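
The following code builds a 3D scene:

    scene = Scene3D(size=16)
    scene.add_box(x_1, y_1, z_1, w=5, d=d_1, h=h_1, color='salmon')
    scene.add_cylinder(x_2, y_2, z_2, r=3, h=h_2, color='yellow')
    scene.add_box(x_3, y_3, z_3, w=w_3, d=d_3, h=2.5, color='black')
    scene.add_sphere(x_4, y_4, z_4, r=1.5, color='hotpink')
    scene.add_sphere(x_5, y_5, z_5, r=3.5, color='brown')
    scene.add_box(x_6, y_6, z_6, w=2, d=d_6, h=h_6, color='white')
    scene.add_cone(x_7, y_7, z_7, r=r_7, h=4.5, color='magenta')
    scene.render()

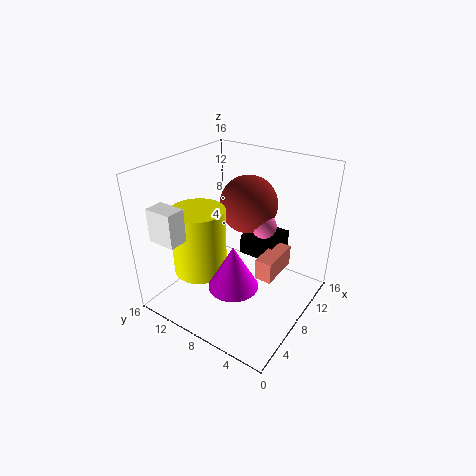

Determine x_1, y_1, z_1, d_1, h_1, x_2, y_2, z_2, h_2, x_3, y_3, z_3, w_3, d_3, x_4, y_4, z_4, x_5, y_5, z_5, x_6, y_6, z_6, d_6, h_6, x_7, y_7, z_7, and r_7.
x_1 = 8.5
y_1 = 4
z_1 = 3
d_1 = 2
h_1 = 2.5
x_2 = 5.5
y_2 = 11.5
z_2 = 4
h_2 = 7.5
x_3 = 11.5
y_3 = 5.5
z_3 = 3.5
w_3 = 4.5
d_3 = 4.5
x_4 = 12
y_4 = 7
z_4 = 8
x_5 = 12.5
y_5 = 9.5
z_5 = 10
x_6 = 0.5
y_6 = 10.5
z_6 = 9.5
d_6 = 3
h_6 = 3.5
x_7 = 3.5
y_7 = 5.5
z_7 = 5.5
r_7 = 2.5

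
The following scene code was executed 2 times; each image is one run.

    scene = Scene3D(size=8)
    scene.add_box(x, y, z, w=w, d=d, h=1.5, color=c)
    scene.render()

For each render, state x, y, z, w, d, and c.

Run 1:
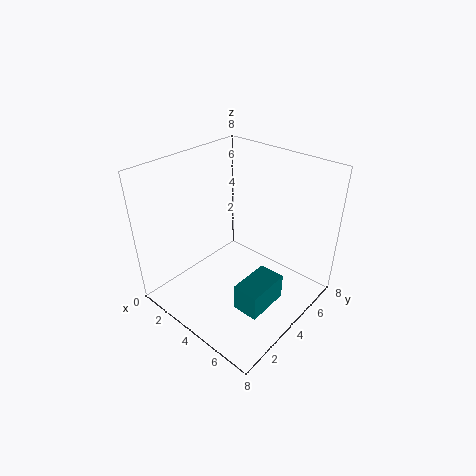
x = 5; y = 2.5; z = 0.5; w = 1.5; d = 2.5; c = 'teal'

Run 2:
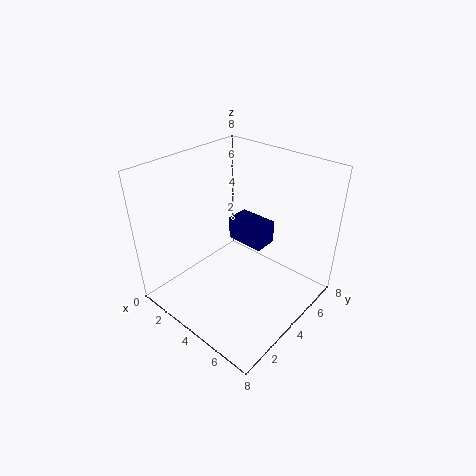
x = 1.5; y = 6; z = 2; w = 2.5; d = 1.5; c = 'navy'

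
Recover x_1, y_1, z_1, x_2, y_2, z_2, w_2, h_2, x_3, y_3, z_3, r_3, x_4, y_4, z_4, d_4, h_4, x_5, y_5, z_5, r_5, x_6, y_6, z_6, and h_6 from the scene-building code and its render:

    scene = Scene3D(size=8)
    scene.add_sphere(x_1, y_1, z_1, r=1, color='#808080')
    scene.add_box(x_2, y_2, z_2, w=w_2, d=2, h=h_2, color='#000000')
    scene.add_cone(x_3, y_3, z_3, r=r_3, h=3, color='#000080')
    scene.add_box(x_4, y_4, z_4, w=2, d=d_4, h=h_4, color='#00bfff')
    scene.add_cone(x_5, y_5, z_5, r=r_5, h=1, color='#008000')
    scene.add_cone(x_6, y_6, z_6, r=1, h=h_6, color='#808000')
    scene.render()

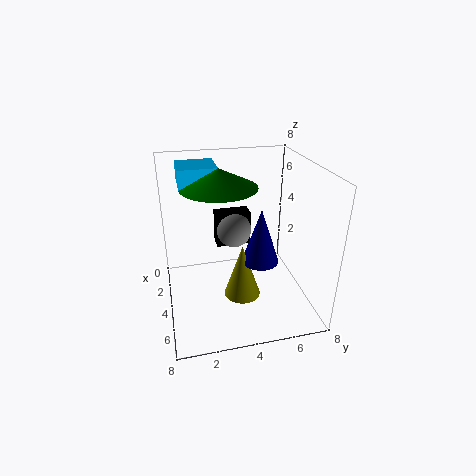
x_1 = 3; y_1 = 4; z_1 = 4; x_2 = 2; y_2 = 3; z_2 = 3; w_2 = 1; h_2 = 2; x_3 = 5; y_3 = 5; z_3 = 3; r_3 = 1; x_4 = 2; y_4 = 1; z_4 = 7; d_4 = 2; h_4 = 1; x_5 = 4; y_5 = 3; z_5 = 7; r_5 = 2; x_6 = 5; y_6 = 4; z_6 = 1; h_6 = 3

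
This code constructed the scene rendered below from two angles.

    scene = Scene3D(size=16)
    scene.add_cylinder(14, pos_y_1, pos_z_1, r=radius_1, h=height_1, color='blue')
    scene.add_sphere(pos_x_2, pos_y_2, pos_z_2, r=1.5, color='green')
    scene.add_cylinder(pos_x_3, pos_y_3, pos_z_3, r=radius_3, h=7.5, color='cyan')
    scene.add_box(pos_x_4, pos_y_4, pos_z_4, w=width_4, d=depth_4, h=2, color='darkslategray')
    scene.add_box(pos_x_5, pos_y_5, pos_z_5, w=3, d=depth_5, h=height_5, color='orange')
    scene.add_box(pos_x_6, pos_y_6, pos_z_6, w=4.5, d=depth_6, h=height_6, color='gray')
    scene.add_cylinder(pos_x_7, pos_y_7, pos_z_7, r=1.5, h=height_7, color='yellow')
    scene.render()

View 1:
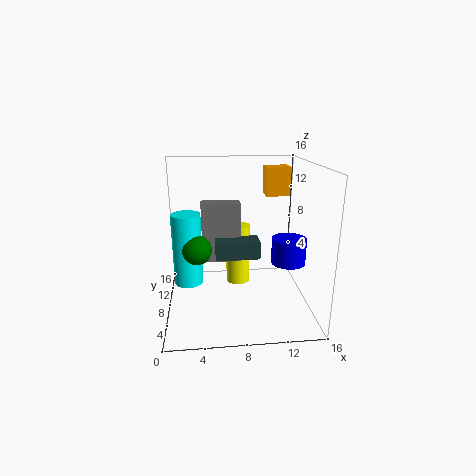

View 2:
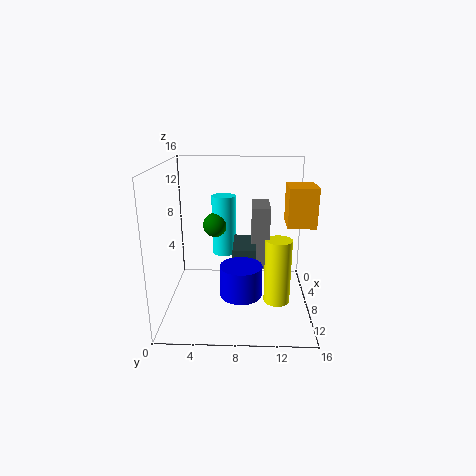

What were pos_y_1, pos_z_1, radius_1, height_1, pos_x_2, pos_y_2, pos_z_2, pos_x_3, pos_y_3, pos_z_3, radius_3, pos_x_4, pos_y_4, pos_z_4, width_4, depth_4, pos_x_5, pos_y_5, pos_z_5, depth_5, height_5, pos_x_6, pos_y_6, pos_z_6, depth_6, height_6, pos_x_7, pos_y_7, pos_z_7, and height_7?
pos_y_1 = 8.5, pos_z_1 = 4.5, radius_1 = 2, height_1 = 3, pos_x_2 = 3.5, pos_y_2 = 5, pos_z_2 = 8, pos_x_3 = 2.5, pos_y_3 = 6, pos_z_3 = 4, radius_3 = 1.5, pos_x_4 = 5.5, pos_y_4 = 7.5, pos_z_4 = 5.5, width_4 = 5, depth_4 = 2.5, pos_x_5 = 12, pos_y_5 = 12.5, pos_z_5 = 11.5, depth_5 = 2.5, height_5 = 3.5, pos_x_6 = 4, pos_y_6 = 9.5, pos_z_6 = 4.5, depth_6 = 2, height_6 = 7, pos_x_7 = 8.5, pos_y_7 = 12.5, pos_z_7 = 0.5, height_7 = 7.5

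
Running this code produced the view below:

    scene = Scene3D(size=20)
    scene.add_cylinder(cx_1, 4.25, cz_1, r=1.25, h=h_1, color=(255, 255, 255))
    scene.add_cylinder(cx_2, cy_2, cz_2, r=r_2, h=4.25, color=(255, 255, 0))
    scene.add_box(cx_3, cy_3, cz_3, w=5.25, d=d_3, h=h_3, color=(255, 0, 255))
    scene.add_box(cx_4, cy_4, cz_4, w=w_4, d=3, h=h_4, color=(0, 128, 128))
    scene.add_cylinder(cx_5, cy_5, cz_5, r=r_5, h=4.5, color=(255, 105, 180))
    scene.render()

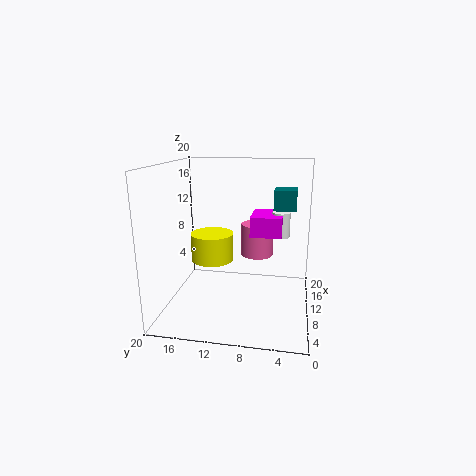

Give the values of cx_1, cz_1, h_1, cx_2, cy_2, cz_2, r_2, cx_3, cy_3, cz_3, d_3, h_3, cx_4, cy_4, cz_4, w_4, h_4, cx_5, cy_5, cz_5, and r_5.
cx_1 = 11.75, cz_1 = 10, h_1 = 3.5, cx_2 = 13.75, cy_2 = 14.75, cz_2 = 5, r_2 = 3.25, cx_3 = 9, cy_3 = 4, cz_3 = 10.5, d_3 = 4.25, h_3 = 2.75, cx_4 = 10, cy_4 = 2.25, cz_4 = 14, w_4 = 3, h_4 = 2.75, cx_5 = 11.5, cy_5 = 7.5, cz_5 = 7.25, r_5 = 2.25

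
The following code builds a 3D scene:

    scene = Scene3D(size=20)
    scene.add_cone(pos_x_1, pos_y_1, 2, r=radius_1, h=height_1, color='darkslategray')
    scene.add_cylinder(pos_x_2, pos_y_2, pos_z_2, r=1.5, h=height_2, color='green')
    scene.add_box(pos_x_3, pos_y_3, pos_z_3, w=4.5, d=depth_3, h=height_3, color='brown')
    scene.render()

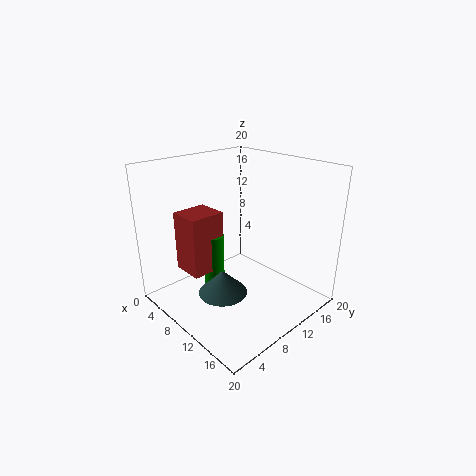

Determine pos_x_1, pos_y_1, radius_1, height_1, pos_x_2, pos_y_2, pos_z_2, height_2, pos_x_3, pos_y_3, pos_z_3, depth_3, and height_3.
pos_x_1 = 9.5, pos_y_1 = 7.5, radius_1 = 3.5, height_1 = 3.5, pos_x_2 = 7, pos_y_2 = 8, pos_z_2 = 1, height_2 = 9, pos_x_3 = 3.5, pos_y_3 = 4, pos_z_3 = 5, depth_3 = 5, height_3 = 8.5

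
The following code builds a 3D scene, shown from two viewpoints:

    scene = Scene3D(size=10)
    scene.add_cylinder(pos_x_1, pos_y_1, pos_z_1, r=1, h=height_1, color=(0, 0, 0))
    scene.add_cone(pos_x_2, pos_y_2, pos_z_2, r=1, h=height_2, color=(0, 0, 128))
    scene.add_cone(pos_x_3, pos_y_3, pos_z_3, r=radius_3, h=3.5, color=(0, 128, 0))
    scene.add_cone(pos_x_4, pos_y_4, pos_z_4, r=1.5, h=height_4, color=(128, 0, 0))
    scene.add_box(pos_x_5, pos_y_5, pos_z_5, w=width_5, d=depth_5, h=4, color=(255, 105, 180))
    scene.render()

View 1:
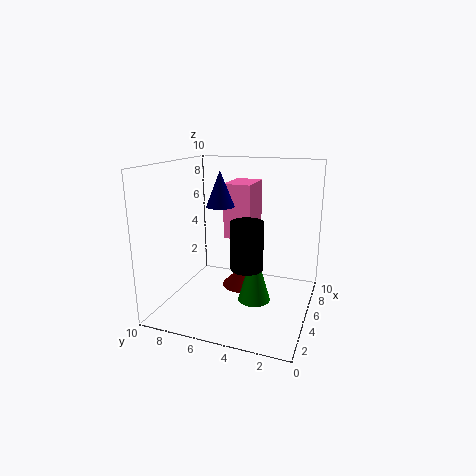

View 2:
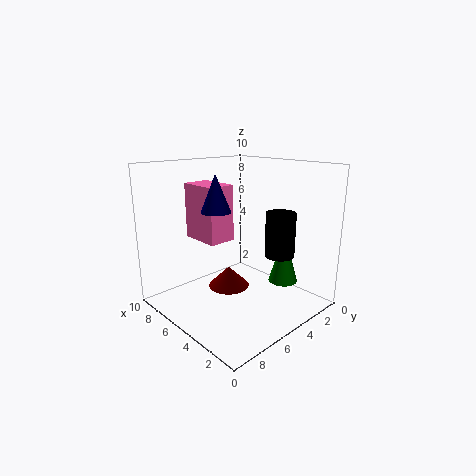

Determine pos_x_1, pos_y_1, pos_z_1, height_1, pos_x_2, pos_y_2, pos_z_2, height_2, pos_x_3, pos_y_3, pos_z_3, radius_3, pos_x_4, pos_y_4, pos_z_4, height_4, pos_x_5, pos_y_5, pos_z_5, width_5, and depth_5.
pos_x_1 = 2.5; pos_y_1 = 3.5; pos_z_1 = 4; height_1 = 3; pos_x_2 = 5.5; pos_y_2 = 6.5; pos_z_2 = 7; height_2 = 2.5; pos_x_3 = 2.5; pos_y_3 = 3; pos_z_3 = 2; radius_3 = 1; pos_x_4 = 6; pos_y_4 = 5; pos_z_4 = 1; height_4 = 1.5; pos_x_5 = 6; pos_y_5 = 4.5; pos_z_5 = 4.5; width_5 = 3; depth_5 = 2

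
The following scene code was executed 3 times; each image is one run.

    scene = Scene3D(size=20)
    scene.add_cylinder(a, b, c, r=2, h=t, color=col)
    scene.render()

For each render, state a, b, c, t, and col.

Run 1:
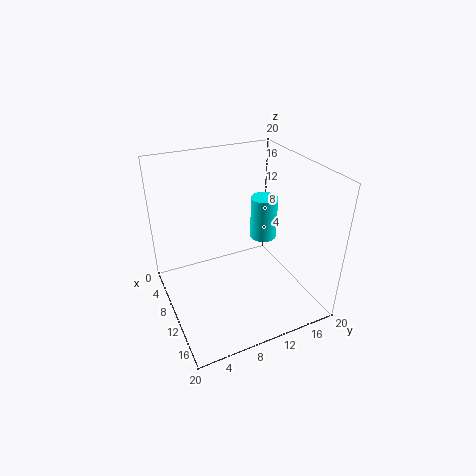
a = 7
b = 15.75
c = 7.25
t = 6.5
col = 'cyan'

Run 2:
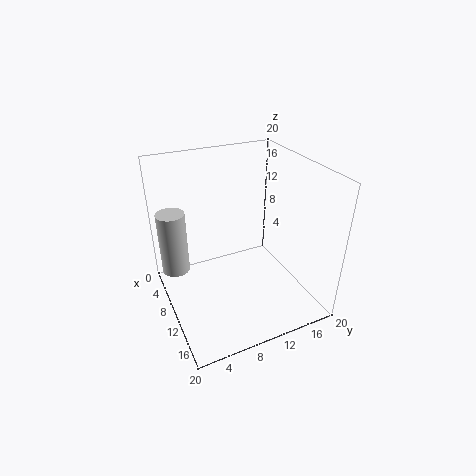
a = 5.25
b = 2
c = 4
t = 9.25
col = 'lightgray'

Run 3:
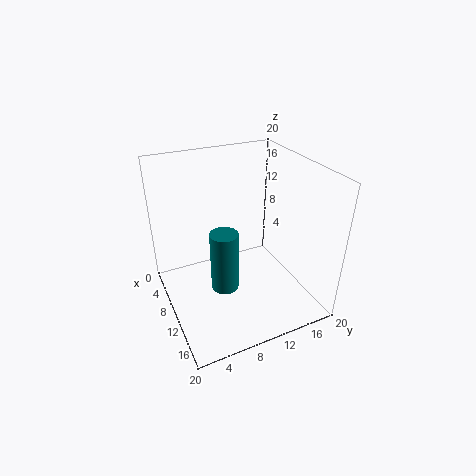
a = 9.75
b = 8
c = 2
t = 9
col = 'teal'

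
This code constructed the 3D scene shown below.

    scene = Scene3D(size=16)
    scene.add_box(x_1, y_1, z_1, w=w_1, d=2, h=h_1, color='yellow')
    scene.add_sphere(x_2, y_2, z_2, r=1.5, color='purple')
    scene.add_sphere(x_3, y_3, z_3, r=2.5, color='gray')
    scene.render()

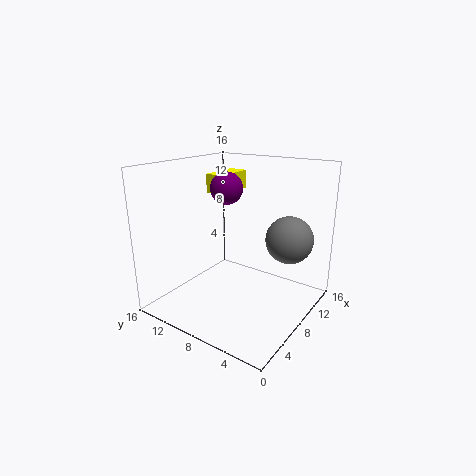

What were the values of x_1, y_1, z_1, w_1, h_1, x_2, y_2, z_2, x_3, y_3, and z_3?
x_1 = 6.5, y_1 = 9, z_1 = 13, w_1 = 4.5, h_1 = 2, x_2 = 4, y_2 = 6.5, z_2 = 14.5, x_3 = 9.5, y_3 = 2.5, z_3 = 8.5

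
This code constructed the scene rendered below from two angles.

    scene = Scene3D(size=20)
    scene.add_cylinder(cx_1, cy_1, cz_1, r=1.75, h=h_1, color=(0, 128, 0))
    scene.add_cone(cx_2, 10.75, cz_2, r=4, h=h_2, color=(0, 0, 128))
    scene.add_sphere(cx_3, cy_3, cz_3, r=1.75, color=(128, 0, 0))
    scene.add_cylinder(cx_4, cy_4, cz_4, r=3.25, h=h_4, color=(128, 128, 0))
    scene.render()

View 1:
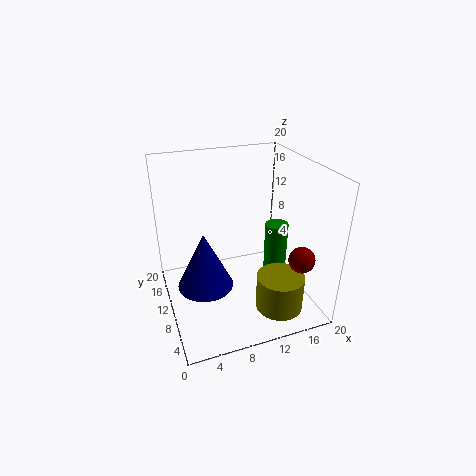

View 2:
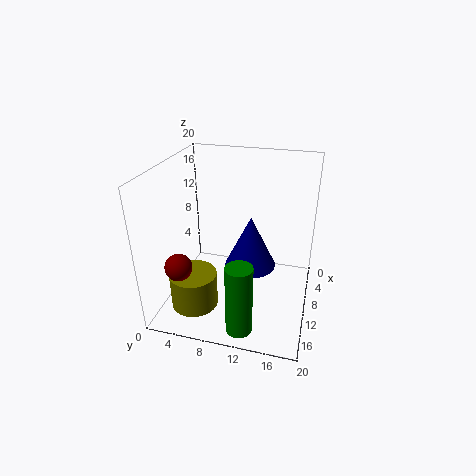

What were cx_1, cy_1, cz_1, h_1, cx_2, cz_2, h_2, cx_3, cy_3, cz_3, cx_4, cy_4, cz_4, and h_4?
cx_1 = 17, cy_1 = 12, cz_1 = 0.25, h_1 = 9.75, cx_2 = 5.25, cz_2 = 2.75, h_2 = 8.25, cx_3 = 16.75, cy_3 = 4, cz_3 = 8.5, cx_4 = 14.25, cy_4 = 4.75, cz_4 = 1, h_4 = 5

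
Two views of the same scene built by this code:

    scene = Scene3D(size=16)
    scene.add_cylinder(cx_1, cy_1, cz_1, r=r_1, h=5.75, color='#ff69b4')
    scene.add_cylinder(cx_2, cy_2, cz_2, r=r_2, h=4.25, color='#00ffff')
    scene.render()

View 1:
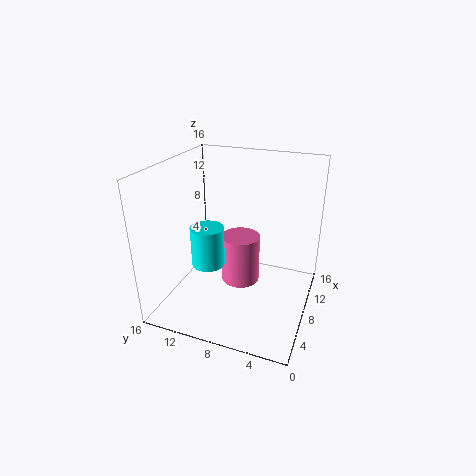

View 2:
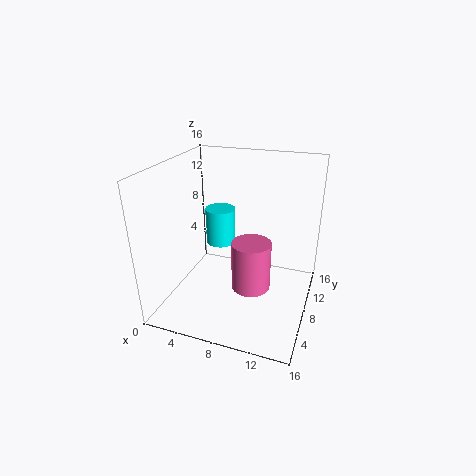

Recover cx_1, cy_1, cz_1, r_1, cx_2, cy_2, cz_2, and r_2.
cx_1 = 9.5
cy_1 = 8.25
cz_1 = 1.75
r_1 = 2.25
cx_2 = 5
cy_2 = 10.25
cz_2 = 6
r_2 = 1.75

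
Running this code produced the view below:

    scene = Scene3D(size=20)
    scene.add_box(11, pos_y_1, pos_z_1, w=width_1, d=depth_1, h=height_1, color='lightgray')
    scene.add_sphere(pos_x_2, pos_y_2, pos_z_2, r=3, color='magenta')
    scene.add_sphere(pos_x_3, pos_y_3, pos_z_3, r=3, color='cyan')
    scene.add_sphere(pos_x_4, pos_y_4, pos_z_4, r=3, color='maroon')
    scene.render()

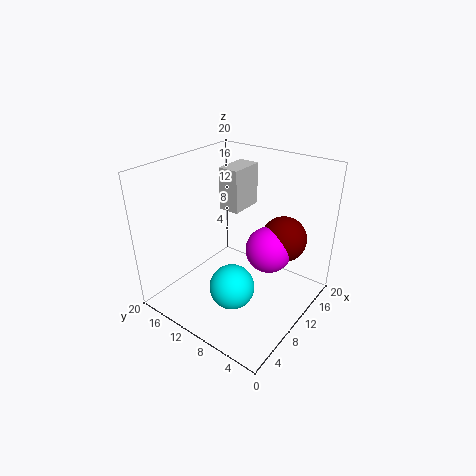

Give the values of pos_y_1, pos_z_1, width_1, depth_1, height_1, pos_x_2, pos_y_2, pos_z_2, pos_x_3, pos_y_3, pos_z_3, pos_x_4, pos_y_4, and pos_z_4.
pos_y_1 = 11
pos_z_1 = 13
width_1 = 5
depth_1 = 3
height_1 = 6
pos_x_2 = 10
pos_y_2 = 5
pos_z_2 = 10
pos_x_3 = 6
pos_y_3 = 8
pos_z_3 = 5
pos_x_4 = 12
pos_y_4 = 4
pos_z_4 = 11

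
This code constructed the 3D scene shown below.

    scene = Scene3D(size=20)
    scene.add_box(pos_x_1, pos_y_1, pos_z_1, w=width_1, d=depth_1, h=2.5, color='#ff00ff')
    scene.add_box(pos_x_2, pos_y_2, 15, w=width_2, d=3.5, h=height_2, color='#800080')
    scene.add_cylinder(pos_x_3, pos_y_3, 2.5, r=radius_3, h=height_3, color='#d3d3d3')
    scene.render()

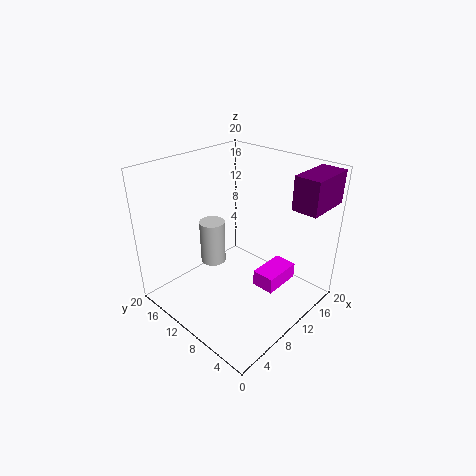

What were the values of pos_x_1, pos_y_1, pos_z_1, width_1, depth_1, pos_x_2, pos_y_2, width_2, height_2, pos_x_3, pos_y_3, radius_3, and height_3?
pos_x_1 = 13
pos_y_1 = 6
pos_z_1 = 0.5
width_1 = 6
depth_1 = 3.5
pos_x_2 = 13.5
pos_y_2 = 0.5
width_2 = 6.5
height_2 = 4.5
pos_x_3 = 11.5
pos_y_3 = 17
radius_3 = 2
height_3 = 7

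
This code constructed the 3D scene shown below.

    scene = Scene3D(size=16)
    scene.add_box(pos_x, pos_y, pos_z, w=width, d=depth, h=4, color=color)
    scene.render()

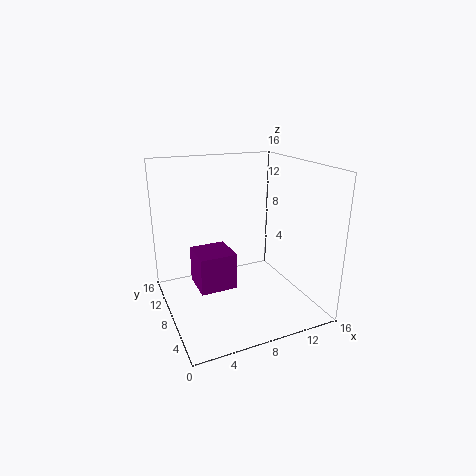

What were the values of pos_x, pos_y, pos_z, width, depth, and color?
pos_x = 3; pos_y = 6; pos_z = 3; width = 4; depth = 4; color = 'purple'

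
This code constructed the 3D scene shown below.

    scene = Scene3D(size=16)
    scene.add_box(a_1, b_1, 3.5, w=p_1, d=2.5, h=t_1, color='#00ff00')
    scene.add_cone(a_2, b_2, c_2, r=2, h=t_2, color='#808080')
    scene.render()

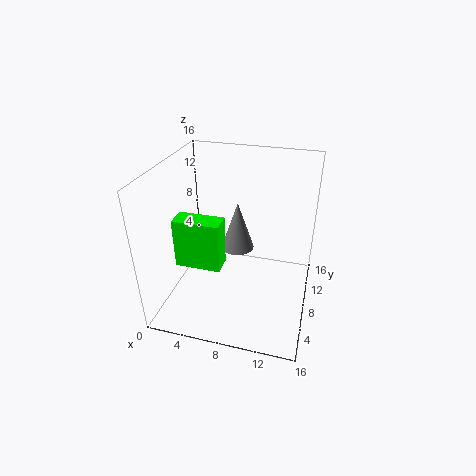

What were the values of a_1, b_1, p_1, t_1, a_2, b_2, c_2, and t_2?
a_1 = 0.5; b_1 = 7; p_1 = 5.5; t_1 = 6; a_2 = 7; b_2 = 11.5; c_2 = 4.5; t_2 = 6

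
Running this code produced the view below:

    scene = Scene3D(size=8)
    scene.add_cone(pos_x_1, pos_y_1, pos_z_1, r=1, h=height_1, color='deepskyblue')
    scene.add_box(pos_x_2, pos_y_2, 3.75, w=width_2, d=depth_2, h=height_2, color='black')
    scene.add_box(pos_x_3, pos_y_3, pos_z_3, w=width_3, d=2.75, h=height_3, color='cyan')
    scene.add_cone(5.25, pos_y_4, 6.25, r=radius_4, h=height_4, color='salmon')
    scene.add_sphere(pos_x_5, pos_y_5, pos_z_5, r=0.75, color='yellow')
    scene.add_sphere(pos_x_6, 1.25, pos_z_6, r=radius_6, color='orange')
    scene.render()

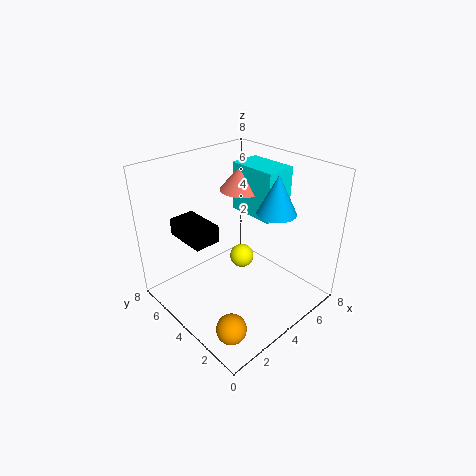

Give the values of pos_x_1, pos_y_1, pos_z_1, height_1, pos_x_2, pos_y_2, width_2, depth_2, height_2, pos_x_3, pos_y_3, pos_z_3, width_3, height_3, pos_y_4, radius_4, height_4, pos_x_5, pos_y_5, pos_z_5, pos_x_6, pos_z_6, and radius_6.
pos_x_1 = 4.75, pos_y_1 = 2, pos_z_1 = 6, height_1 = 2, pos_x_2 = 1.75, pos_y_2 = 4.75, width_2 = 1.5, depth_2 = 2.5, height_2 = 1, pos_x_3 = 5, pos_y_3 = 2.75, pos_z_3 = 5, width_3 = 1.75, height_3 = 2.75, pos_y_4 = 5, radius_4 = 1.25, height_4 = 1.5, pos_x_5 = 5.5, pos_y_5 = 5.25, pos_z_5 = 1.5, pos_x_6 = 1, pos_z_6 = 1.25, radius_6 = 0.75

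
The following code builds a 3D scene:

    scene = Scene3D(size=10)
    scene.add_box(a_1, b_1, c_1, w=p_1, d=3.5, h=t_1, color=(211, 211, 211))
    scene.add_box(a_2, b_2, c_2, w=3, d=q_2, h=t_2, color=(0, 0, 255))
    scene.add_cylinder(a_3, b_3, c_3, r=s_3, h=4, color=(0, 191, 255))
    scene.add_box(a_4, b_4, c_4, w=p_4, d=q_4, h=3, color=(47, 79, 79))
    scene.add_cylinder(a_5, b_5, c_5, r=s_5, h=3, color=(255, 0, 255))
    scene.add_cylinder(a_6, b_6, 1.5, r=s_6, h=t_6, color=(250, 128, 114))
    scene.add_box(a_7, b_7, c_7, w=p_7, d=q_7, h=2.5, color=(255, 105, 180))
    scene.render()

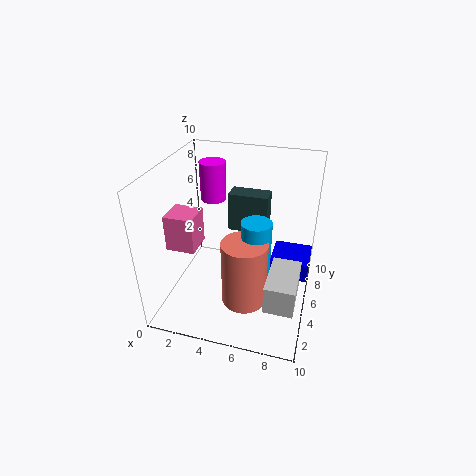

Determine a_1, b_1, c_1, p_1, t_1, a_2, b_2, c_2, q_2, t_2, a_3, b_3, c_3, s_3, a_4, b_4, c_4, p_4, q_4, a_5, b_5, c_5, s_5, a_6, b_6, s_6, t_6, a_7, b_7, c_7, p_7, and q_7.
a_1 = 7.5; b_1 = 2; c_1 = 1.5; p_1 = 2; t_1 = 2; a_2 = 7; b_2 = 7; c_2 = 0.5; q_2 = 3; t_2 = 1.5; a_3 = 6.5; b_3 = 4; c_3 = 3; s_3 = 1; a_4 = 3.5; b_4 = 7.5; c_4 = 4; p_4 = 3; q_4 = 1.5; a_5 = 2; b_5 = 8.5; c_5 = 6; s_5 = 1; a_6 = 6; b_6 = 3; s_6 = 1.5; t_6 = 4.5; a_7 = 0.5; b_7 = 3; c_7 = 4.5; p_7 = 2; q_7 = 2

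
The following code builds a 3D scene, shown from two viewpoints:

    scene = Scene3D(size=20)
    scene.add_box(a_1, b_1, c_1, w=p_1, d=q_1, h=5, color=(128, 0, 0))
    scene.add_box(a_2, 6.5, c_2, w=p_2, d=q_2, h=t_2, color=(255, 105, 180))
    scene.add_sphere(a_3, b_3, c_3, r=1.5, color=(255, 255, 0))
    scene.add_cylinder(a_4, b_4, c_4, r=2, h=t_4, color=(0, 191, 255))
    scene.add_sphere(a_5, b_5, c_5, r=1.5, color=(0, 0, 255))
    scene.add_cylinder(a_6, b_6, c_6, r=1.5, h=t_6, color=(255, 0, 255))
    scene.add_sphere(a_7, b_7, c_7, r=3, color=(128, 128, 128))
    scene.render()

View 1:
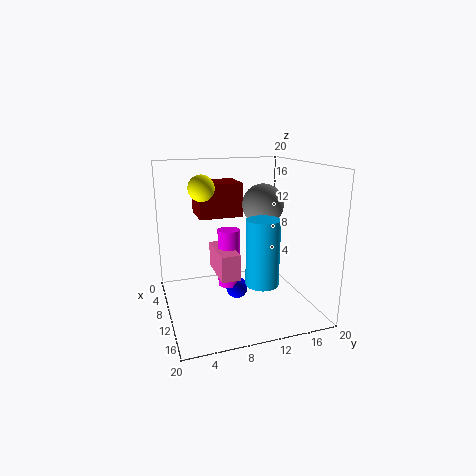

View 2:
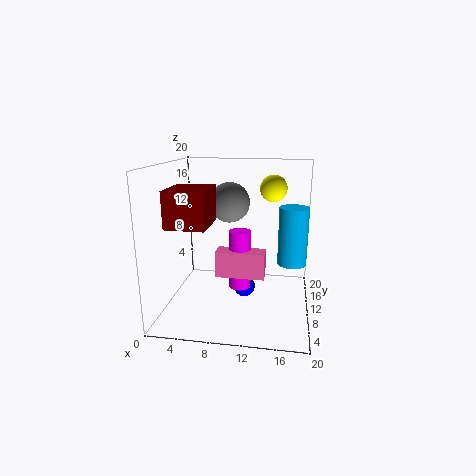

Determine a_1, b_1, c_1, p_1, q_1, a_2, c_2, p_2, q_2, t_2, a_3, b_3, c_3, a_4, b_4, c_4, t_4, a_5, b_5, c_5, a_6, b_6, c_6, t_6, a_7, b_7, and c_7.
a_1 = 1
b_1 = 5.5
c_1 = 12
p_1 = 5.5
q_1 = 6.5
a_2 = 7.5
c_2 = 5.5
p_2 = 6.5
q_2 = 2.5
t_2 = 3.5
a_3 = 15
b_3 = 4
c_3 = 18
a_4 = 17.5
b_4 = 10.5
c_4 = 6.5
t_4 = 8
a_5 = 11
b_5 = 9.5
c_5 = 3
a_6 = 10.5
b_6 = 8.5
c_6 = 3.5
t_6 = 8
a_7 = 8
b_7 = 14.5
c_7 = 14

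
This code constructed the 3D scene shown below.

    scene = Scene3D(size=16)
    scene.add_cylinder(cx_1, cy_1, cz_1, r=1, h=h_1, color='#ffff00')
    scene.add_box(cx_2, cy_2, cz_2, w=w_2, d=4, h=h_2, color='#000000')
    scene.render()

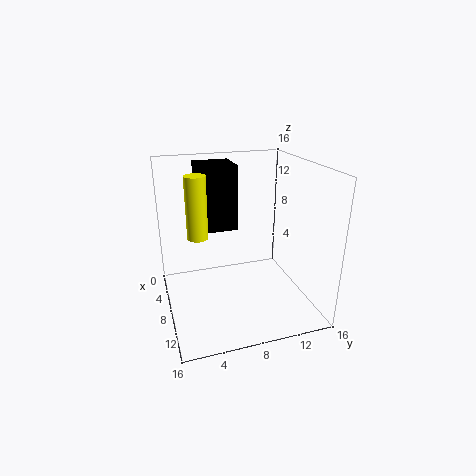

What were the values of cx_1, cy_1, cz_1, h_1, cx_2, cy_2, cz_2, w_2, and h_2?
cx_1 = 11
cy_1 = 3
cz_1 = 10
h_1 = 6
cx_2 = 4
cy_2 = 4
cz_2 = 9
w_2 = 4
h_2 = 7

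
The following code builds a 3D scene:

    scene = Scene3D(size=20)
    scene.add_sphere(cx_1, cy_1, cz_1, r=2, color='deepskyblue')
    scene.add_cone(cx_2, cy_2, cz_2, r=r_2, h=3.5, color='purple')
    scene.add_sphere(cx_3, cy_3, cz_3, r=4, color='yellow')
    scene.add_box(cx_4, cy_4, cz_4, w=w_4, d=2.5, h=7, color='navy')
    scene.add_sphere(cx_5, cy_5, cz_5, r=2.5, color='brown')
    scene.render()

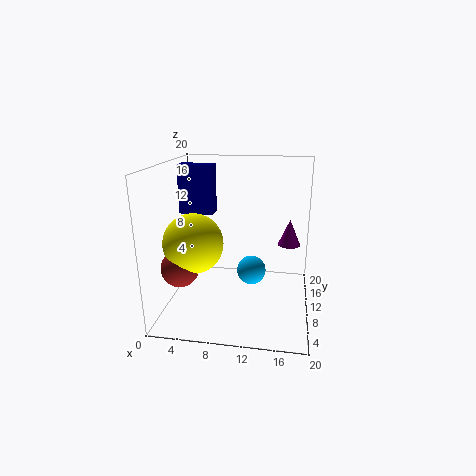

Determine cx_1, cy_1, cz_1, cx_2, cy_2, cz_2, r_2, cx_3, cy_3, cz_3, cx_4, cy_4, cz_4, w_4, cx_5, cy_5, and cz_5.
cx_1 = 12; cy_1 = 9.5; cz_1 = 5.5; cx_2 = 17; cy_2 = 10; cz_2 = 9.5; r_2 = 1.5; cx_3 = 4.5; cy_3 = 7; cz_3 = 10; cx_4 = 1; cy_4 = 12; cz_4 = 12.5; w_4 = 5; cx_5 = 3; cy_5 = 5.5; cz_5 = 7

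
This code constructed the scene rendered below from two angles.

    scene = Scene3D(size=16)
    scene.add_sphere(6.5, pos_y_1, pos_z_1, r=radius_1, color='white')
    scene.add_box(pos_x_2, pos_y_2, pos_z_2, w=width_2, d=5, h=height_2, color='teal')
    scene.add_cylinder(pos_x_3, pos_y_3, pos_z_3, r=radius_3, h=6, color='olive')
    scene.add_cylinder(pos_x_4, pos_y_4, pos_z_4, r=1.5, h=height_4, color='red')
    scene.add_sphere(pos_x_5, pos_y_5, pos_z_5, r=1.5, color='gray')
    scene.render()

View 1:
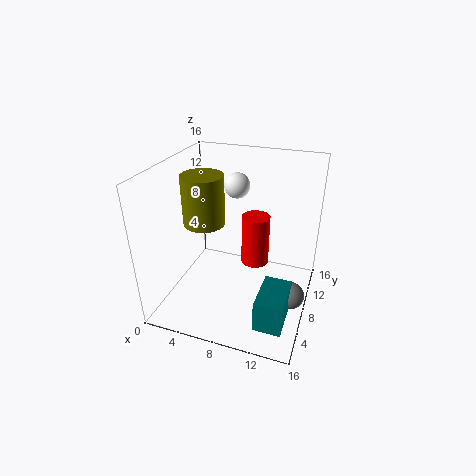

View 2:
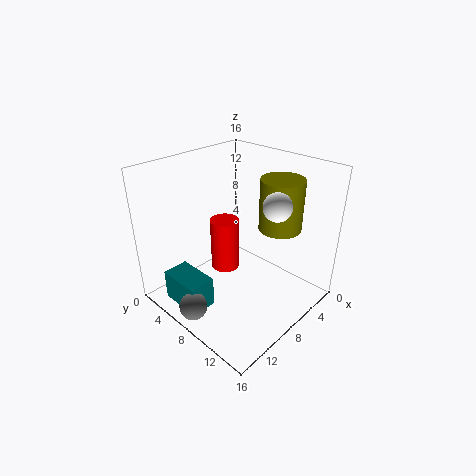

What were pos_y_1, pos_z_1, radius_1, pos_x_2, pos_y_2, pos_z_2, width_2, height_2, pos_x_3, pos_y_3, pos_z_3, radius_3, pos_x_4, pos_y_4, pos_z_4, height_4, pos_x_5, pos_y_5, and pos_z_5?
pos_y_1 = 12; pos_z_1 = 12.5; radius_1 = 1.5; pos_x_2 = 11.5; pos_y_2 = 2.5; pos_z_2 = 0.5; width_2 = 3; height_2 = 3.5; pos_x_3 = 3; pos_y_3 = 10; pos_z_3 = 8; radius_3 = 2.5; pos_x_4 = 10; pos_y_4 = 8; pos_z_4 = 5.5; height_4 = 5.5; pos_x_5 = 14.5; pos_y_5 = 7.5; pos_z_5 = 2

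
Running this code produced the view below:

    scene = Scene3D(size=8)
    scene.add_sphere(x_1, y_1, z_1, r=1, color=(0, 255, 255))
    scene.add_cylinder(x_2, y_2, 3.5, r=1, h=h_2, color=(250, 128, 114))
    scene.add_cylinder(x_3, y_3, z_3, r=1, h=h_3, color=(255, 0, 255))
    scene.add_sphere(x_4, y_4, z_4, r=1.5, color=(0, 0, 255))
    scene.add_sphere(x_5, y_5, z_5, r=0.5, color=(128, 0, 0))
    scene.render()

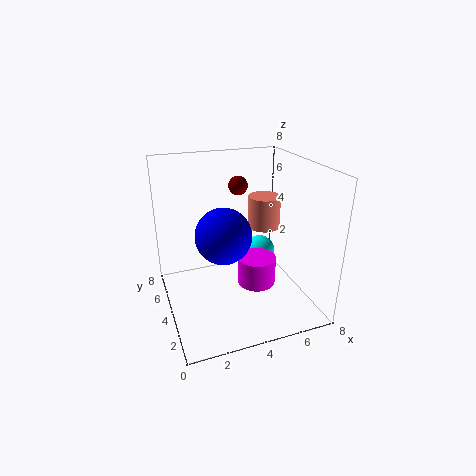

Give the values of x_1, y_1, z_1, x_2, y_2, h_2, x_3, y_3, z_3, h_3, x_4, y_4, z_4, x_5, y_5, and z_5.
x_1 = 6.5, y_1 = 6.5, z_1 = 1.5, x_2 = 6.5, y_2 = 6, h_2 = 2, x_3 = 4.5, y_3 = 2.5, z_3 = 2, h_3 = 1.5, x_4 = 3, y_4 = 3.5, z_4 = 4.5, x_5 = 4, y_5 = 4, z_5 = 7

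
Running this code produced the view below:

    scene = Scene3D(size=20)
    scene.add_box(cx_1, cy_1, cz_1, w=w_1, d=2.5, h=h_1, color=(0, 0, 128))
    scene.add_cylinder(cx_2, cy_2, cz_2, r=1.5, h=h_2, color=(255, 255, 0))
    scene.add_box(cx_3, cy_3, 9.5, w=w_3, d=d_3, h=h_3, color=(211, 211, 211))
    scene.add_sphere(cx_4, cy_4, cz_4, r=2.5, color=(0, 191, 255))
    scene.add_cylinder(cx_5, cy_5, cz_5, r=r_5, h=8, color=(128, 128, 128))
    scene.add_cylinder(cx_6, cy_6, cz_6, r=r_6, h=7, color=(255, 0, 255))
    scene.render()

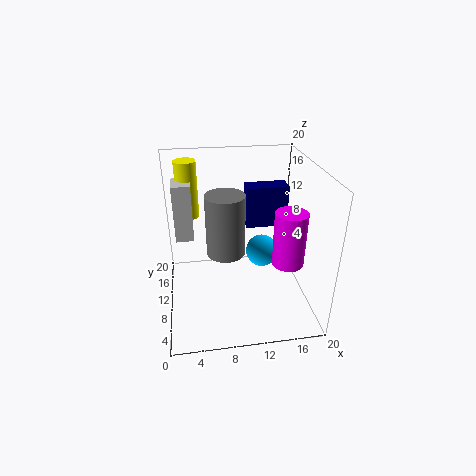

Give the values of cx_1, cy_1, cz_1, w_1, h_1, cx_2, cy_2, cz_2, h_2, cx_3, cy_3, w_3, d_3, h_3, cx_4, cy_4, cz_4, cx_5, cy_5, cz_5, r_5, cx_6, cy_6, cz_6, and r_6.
cx_1 = 11
cy_1 = 9
cz_1 = 12
w_1 = 5.5
h_1 = 5.5
cx_2 = 3.5
cy_2 = 14
cz_2 = 12
h_2 = 8
cx_3 = 1.5
cy_3 = 11
w_3 = 2.5
d_3 = 3.5
h_3 = 8
cx_4 = 14.5
cy_4 = 14
cz_4 = 5
cx_5 = 8
cy_5 = 7.5
cz_5 = 9.5
r_5 = 2.5
cx_6 = 15.5
cy_6 = 4.5
cz_6 = 9
r_6 = 2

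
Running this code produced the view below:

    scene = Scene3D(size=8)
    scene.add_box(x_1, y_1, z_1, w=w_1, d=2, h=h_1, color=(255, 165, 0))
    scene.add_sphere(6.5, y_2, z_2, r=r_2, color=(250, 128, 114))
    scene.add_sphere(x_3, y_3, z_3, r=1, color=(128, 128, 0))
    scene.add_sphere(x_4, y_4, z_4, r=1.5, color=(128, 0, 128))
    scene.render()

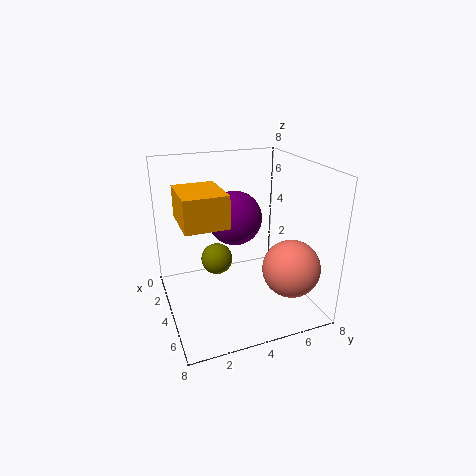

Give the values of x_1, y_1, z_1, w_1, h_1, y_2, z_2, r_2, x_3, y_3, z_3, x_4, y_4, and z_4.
x_1 = 4.5; y_1 = 0.5; z_1 = 6; w_1 = 2.5; h_1 = 1.5; y_2 = 6; z_2 = 3; r_2 = 1.5; x_3 = 1.5; y_3 = 3.5; z_3 = 1.5; x_4 = 3.5; y_4 = 4; z_4 = 5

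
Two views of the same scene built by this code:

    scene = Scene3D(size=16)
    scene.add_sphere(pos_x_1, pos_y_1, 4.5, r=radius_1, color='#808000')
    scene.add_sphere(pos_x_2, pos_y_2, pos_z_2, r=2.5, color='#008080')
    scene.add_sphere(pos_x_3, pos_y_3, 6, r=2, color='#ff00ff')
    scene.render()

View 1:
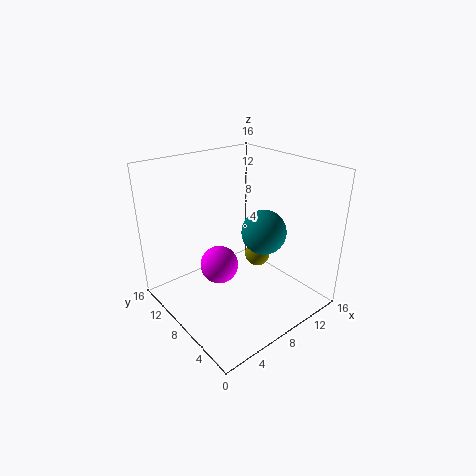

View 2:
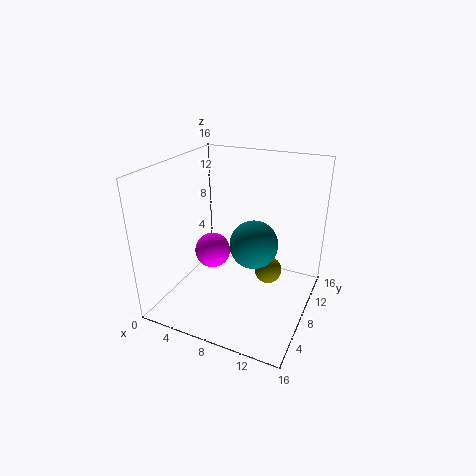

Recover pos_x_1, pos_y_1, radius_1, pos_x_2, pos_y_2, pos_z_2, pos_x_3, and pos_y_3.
pos_x_1 = 11.5, pos_y_1 = 8.5, radius_1 = 1.5, pos_x_2 = 10.5, pos_y_2 = 6.5, pos_z_2 = 8.5, pos_x_3 = 5, pos_y_3 = 7.5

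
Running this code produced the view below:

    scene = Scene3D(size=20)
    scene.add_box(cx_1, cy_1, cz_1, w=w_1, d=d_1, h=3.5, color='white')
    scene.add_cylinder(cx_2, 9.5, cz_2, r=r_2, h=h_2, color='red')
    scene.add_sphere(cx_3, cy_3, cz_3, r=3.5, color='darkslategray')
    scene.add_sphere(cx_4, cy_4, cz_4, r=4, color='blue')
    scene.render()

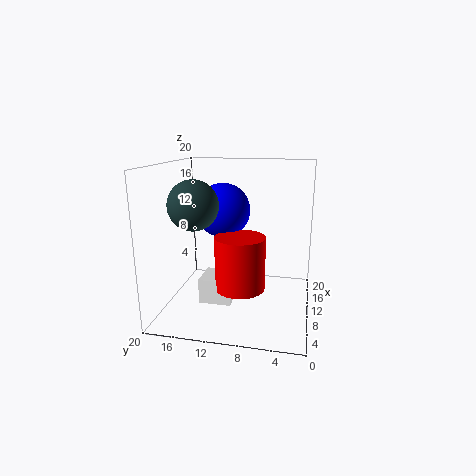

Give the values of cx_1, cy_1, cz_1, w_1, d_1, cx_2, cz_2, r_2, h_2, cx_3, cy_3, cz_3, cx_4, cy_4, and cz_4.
cx_1 = 7; cy_1 = 10.5; cz_1 = 1; w_1 = 4.5; d_1 = 4.5; cx_2 = 9; cz_2 = 3; r_2 = 3.5; h_2 = 7.5; cx_3 = 9; cy_3 = 16; cz_3 = 14.5; cx_4 = 13.5; cy_4 = 13; cz_4 = 13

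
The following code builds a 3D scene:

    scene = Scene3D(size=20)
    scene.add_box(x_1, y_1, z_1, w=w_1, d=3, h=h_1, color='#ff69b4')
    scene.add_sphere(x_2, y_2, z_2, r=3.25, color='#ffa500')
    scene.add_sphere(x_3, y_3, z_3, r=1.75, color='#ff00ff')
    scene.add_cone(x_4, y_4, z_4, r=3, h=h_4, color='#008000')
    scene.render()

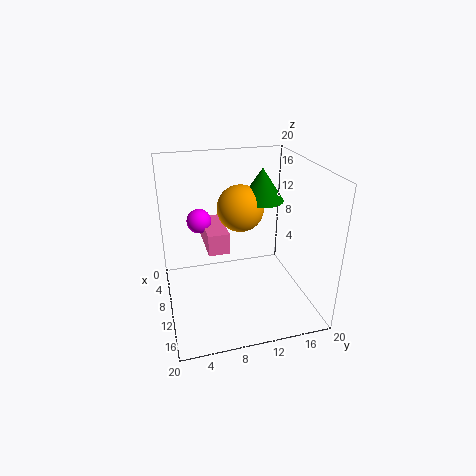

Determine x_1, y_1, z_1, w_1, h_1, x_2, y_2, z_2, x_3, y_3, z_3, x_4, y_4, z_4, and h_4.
x_1 = 3.5; y_1 = 5.75; z_1 = 8; w_1 = 7; h_1 = 3; x_2 = 8.5; y_2 = 10.75; z_2 = 13.75; x_3 = 6.25; y_3 = 5.25; z_3 = 11.5; x_4 = 8.75; y_4 = 13.75; z_4 = 14.75; h_4 = 4.5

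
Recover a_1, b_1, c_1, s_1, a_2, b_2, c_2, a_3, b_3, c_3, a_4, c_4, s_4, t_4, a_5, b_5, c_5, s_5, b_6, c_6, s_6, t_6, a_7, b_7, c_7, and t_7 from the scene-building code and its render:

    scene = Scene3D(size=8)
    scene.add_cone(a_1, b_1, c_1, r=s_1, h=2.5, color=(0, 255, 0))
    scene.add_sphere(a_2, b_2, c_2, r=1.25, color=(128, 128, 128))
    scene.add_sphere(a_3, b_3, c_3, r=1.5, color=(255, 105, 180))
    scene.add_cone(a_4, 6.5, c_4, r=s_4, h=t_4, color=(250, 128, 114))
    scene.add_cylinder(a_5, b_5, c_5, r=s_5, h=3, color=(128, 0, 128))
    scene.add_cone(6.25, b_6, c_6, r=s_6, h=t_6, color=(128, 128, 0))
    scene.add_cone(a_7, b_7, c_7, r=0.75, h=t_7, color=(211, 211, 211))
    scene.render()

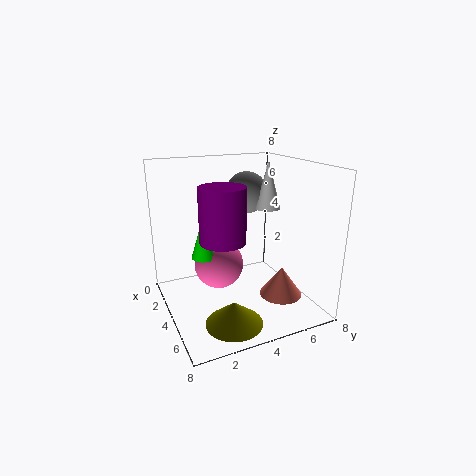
a_1 = 2.5, b_1 = 2.5, c_1 = 2.5, s_1 = 0.75, a_2 = 2, b_2 = 5.5, c_2 = 6, a_3 = 2.25, b_3 = 3.5, c_3 = 1.75, a_4 = 4.75, c_4 = 0.25, s_4 = 1.25, t_4 = 1.75, a_5 = 4.25, b_5 = 3, c_5 = 4, s_5 = 1.25, b_6 = 2.75, c_6 = 0.25, s_6 = 1.5, t_6 = 1.25, a_7 = 3.25, b_7 = 6.25, c_7 = 5.25, t_7 = 2.75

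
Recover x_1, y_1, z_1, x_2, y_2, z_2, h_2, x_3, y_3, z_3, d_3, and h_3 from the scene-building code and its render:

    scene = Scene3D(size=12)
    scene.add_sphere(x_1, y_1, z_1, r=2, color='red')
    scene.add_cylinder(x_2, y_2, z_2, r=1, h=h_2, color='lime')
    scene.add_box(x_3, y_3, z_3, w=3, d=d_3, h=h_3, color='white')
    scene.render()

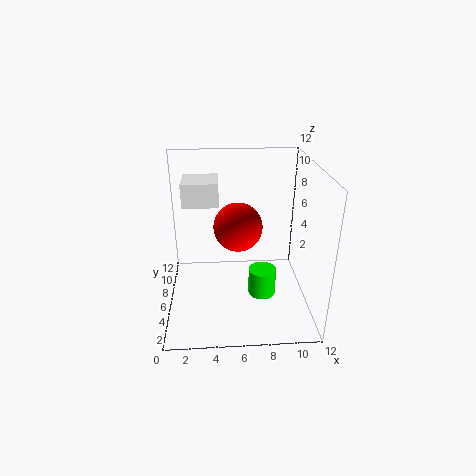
x_1 = 6
y_1 = 6
z_1 = 7
x_2 = 7.5
y_2 = 2
z_2 = 3.5
h_2 = 2
x_3 = 1.5
y_3 = 6.5
z_3 = 8.5
d_3 = 3
h_3 = 2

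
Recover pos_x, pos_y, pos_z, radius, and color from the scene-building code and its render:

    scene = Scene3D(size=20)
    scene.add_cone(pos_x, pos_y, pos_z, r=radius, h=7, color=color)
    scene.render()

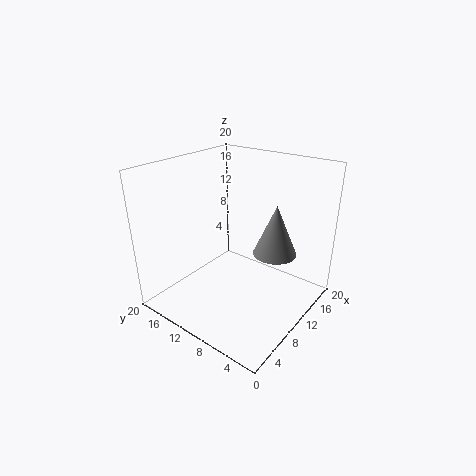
pos_x = 12.5; pos_y = 5.5; pos_z = 8; radius = 3; color = 'gray'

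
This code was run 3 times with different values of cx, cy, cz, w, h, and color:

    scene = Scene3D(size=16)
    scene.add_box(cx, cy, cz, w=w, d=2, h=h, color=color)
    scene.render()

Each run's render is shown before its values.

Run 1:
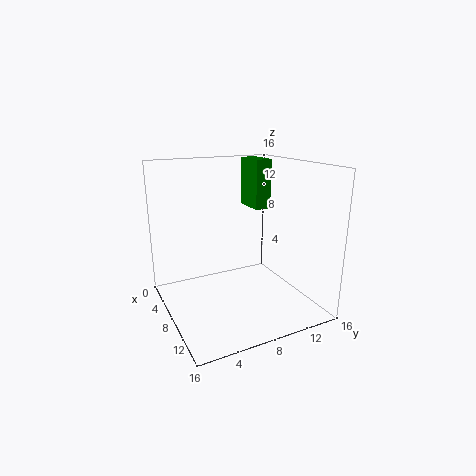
cx = 1, cy = 12, cz = 10, w = 4, h = 6, color = 'green'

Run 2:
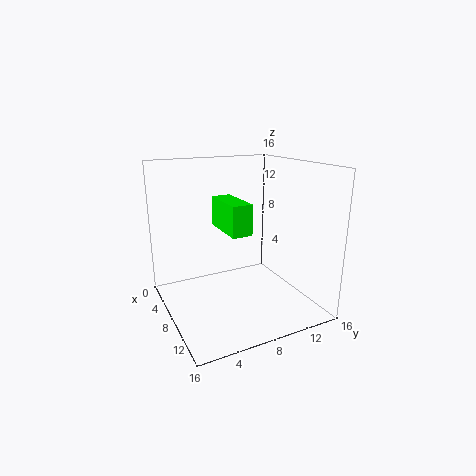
cx = 8, cy = 5, cz = 10, w = 5, h = 3, color = 'lime'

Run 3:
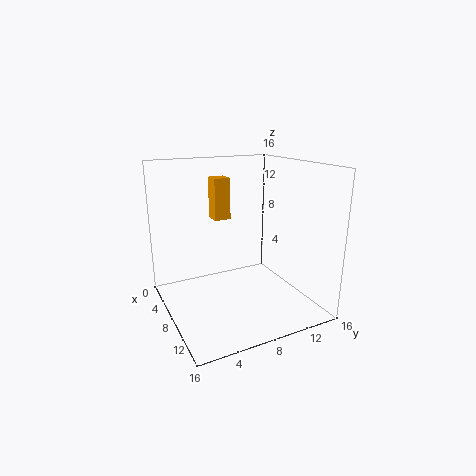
cx = 2, cy = 7, cz = 9, w = 2, h = 5, color = 'orange'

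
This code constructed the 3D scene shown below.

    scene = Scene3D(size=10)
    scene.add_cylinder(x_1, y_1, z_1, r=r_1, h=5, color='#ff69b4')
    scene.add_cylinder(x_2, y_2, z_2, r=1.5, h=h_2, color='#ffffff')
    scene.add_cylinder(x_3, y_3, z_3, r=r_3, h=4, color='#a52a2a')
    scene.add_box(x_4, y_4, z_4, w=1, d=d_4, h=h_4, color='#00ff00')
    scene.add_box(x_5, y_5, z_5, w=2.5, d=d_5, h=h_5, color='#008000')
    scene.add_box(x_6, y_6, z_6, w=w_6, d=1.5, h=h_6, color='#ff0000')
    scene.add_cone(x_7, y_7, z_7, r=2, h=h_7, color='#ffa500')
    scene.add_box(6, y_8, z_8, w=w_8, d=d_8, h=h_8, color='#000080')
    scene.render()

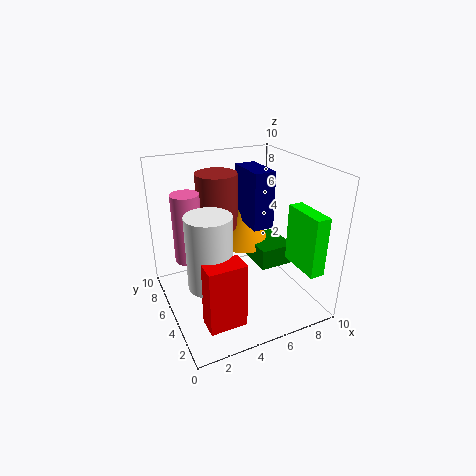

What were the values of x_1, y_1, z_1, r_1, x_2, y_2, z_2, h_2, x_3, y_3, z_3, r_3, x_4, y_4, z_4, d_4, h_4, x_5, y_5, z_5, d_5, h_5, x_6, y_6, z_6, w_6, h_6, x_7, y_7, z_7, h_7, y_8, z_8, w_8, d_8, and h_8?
x_1 = 2
y_1 = 7
z_1 = 3
r_1 = 1
x_2 = 2.5
y_2 = 4
z_2 = 2.5
h_2 = 5
x_3 = 4.5
y_3 = 7.5
z_3 = 5
r_3 = 1.5
x_4 = 8
y_4 = 0.5
z_4 = 3.5
d_4 = 3
h_4 = 4
x_5 = 6.5
y_5 = 4
z_5 = 2.5
d_5 = 3
h_5 = 1.5
x_6 = 1.5
y_6 = 1.5
z_6 = 0.5
w_6 = 2.5
h_6 = 4.5
x_7 = 6.5
y_7 = 7
z_7 = 3.5
h_7 = 3.5
y_8 = 4.5
z_8 = 5.5
w_8 = 1.5
d_8 = 3
h_8 = 4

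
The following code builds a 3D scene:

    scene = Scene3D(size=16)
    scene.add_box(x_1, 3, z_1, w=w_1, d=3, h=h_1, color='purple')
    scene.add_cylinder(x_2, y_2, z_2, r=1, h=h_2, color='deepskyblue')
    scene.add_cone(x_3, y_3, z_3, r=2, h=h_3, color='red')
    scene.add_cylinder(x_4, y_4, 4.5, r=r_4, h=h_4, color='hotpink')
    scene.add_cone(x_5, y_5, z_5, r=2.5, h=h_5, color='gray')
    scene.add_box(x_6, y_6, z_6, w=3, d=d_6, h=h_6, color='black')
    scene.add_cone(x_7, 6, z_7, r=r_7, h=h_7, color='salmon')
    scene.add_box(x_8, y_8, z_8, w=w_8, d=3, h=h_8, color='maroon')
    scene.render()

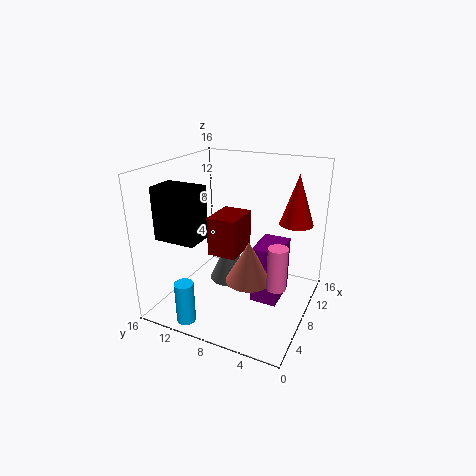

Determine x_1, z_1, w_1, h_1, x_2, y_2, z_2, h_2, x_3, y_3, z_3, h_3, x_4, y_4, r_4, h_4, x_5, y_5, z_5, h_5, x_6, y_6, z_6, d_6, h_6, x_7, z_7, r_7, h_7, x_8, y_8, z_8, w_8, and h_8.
x_1 = 7, z_1 = 1, w_1 = 4.5, h_1 = 6.5, x_2 = 1.5, y_2 = 11, z_2 = 0.5, h_2 = 4.5, x_3 = 13.5, y_3 = 3, z_3 = 8.5, h_3 = 6, x_4 = 5.5, y_4 = 2.5, r_4 = 1, h_4 = 4.5, x_5 = 10, y_5 = 10, z_5 = 1.5, h_5 = 5.5, x_6 = 2, y_6 = 10, z_6 = 9, d_6 = 4.5, h_6 = 5.5, x_7 = 6.5, z_7 = 4, r_7 = 2.5, h_7 = 4.5, x_8 = 4, y_8 = 6.5, z_8 = 7.5, w_8 = 4, h_8 = 4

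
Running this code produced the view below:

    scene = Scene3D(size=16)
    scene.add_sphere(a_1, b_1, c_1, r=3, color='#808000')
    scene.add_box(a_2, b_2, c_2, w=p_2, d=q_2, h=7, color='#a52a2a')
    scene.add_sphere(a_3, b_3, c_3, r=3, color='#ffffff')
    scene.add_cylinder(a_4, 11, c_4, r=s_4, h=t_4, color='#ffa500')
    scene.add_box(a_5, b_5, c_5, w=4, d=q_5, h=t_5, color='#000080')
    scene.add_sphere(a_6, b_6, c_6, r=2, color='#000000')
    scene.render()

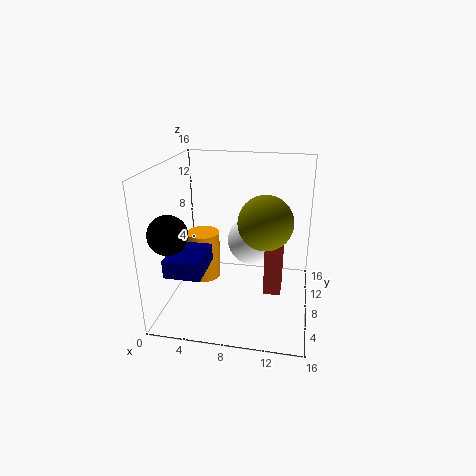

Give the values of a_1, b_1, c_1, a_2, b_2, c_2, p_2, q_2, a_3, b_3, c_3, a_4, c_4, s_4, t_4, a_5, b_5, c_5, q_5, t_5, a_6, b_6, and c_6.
a_1 = 11, b_1 = 8, c_1 = 10, a_2 = 11, b_2 = 8, c_2 = 1, p_2 = 2, q_2 = 3, a_3 = 9, b_3 = 12, c_3 = 6, a_4 = 3, c_4 = 1, s_4 = 2, t_4 = 6, a_5 = 1, b_5 = 3, c_5 = 5, q_5 = 5, t_5 = 2, a_6 = 2, b_6 = 3, c_6 = 10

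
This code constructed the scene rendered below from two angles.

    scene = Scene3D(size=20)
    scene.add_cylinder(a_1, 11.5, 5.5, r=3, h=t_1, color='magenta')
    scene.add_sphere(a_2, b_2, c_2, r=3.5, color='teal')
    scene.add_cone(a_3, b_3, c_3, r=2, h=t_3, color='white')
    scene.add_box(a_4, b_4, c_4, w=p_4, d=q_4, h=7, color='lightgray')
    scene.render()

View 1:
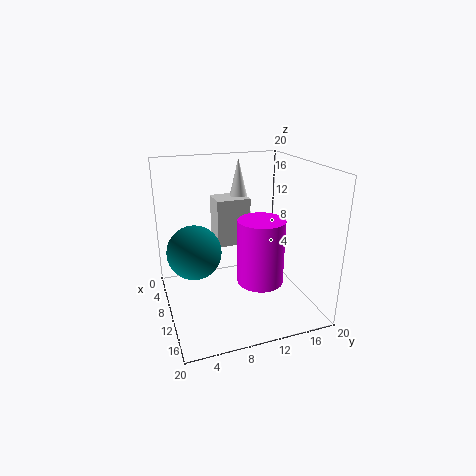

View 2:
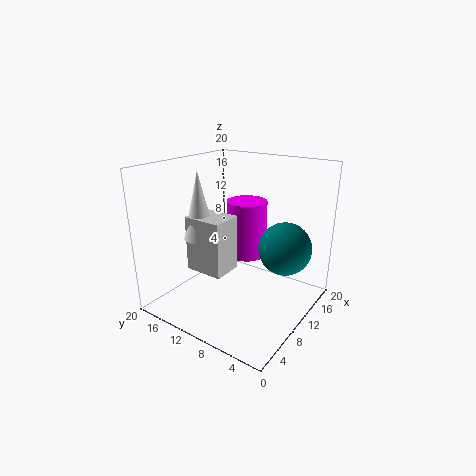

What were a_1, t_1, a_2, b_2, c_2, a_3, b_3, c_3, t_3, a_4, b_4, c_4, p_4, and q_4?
a_1 = 14.5; t_1 = 8.5; a_2 = 11.5; b_2 = 3.5; c_2 = 9.5; a_3 = 4.5; b_3 = 12; c_3 = 11.5; t_3 = 8.5; a_4 = 3; b_4 = 8; c_4 = 7.5; p_4 = 4; q_4 = 5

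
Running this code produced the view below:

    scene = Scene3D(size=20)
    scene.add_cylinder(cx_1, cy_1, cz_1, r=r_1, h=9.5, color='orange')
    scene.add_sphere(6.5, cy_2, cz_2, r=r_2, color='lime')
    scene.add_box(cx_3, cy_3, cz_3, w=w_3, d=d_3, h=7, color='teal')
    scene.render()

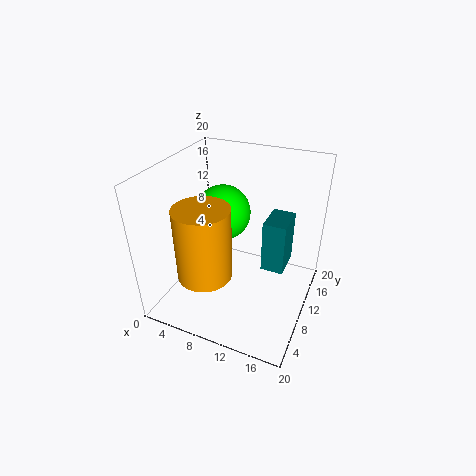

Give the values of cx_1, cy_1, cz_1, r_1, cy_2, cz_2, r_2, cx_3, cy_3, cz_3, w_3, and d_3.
cx_1 = 8; cy_1 = 4; cz_1 = 7.5; r_1 = 3.5; cy_2 = 12.5; cz_2 = 12; r_2 = 4; cx_3 = 14; cy_3 = 8.5; cz_3 = 7; w_3 = 3; d_3 = 4.5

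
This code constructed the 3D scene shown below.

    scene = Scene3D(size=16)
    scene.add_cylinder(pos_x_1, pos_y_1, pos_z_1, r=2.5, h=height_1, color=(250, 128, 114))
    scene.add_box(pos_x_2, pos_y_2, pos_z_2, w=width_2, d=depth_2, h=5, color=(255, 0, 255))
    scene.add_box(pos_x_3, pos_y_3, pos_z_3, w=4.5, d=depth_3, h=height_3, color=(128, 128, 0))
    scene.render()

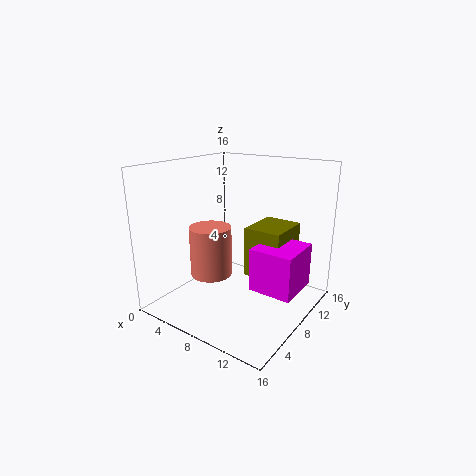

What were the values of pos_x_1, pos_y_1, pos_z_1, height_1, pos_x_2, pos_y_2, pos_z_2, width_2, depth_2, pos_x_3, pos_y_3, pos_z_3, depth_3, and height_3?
pos_x_1 = 4; pos_y_1 = 8; pos_z_1 = 2.5; height_1 = 6; pos_x_2 = 9.5; pos_y_2 = 8; pos_z_2 = 2; width_2 = 5; depth_2 = 5.5; pos_x_3 = 7.5; pos_y_3 = 10; pos_z_3 = 2.5; depth_3 = 5.5; height_3 = 6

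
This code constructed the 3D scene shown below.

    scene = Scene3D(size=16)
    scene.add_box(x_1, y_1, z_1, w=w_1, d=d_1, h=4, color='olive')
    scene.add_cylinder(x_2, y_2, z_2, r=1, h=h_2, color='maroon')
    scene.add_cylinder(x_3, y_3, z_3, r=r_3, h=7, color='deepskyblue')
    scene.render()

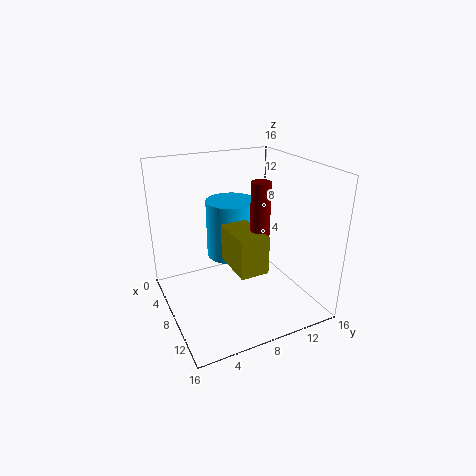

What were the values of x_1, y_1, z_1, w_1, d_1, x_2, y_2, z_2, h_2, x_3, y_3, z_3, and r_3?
x_1 = 8; y_1 = 6; z_1 = 6; w_1 = 5; d_1 = 3; x_2 = 11; y_2 = 9; z_2 = 7; h_2 = 8; x_3 = 4; y_3 = 9; z_3 = 4; r_3 = 3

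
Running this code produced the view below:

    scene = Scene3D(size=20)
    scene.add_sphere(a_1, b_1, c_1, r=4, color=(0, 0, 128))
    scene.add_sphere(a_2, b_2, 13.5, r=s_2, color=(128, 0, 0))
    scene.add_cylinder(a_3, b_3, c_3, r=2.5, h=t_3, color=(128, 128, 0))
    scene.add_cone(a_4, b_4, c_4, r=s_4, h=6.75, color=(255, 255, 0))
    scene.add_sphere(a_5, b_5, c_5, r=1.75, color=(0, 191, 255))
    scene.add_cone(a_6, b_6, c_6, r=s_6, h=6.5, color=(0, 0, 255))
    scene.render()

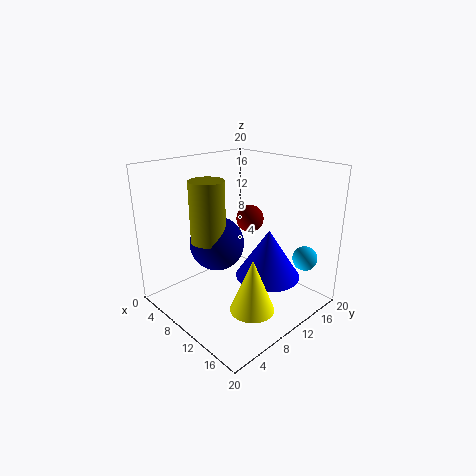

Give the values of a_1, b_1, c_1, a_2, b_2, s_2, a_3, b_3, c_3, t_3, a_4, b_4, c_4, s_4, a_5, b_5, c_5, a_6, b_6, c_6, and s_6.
a_1 = 6
b_1 = 9.5
c_1 = 8
a_2 = 12.25
b_2 = 10
s_2 = 1.75
a_3 = 6.25
b_3 = 7.75
c_3 = 9
t_3 = 8.75
a_4 = 16.75
b_4 = 6
c_4 = 3.75
s_4 = 2.75
a_5 = 16.5
b_5 = 17
c_5 = 6.75
a_6 = 14.75
b_6 = 11
c_6 = 5.75
s_6 = 4.25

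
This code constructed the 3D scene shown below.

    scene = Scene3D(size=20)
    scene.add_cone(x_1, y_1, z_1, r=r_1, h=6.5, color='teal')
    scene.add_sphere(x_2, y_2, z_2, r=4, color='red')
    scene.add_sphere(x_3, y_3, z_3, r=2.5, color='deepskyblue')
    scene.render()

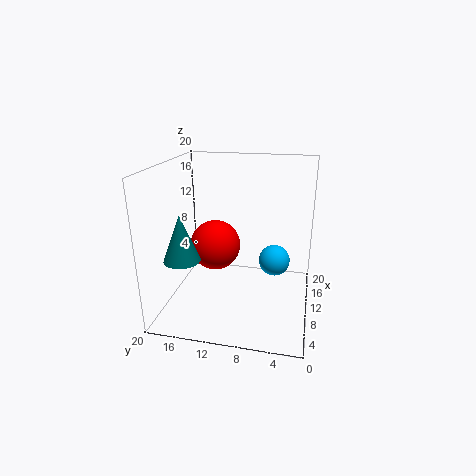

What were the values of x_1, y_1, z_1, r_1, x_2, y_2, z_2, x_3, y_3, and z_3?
x_1 = 6.5; y_1 = 17; z_1 = 7.5; r_1 = 2.5; x_2 = 15.5; y_2 = 15; z_2 = 6; x_3 = 17; y_3 = 5.5; z_3 = 3.5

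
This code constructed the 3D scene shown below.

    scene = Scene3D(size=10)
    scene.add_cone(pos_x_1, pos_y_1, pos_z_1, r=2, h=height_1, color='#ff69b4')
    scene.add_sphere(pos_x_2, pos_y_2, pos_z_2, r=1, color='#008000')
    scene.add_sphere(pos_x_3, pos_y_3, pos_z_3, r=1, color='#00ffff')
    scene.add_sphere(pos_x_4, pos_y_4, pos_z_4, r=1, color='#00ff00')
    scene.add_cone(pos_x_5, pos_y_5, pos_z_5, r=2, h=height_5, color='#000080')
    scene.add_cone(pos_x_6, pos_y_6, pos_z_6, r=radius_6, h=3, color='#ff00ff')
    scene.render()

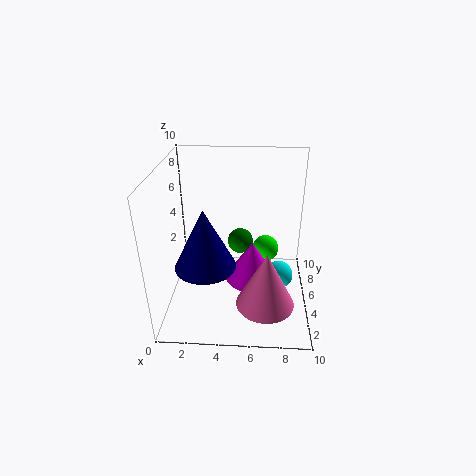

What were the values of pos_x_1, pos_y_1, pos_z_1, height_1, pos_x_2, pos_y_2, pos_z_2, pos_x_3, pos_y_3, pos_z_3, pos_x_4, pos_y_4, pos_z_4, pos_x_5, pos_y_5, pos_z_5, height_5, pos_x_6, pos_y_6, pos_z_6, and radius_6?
pos_x_1 = 7; pos_y_1 = 3; pos_z_1 = 1; height_1 = 4; pos_x_2 = 5; pos_y_2 = 8; pos_z_2 = 3; pos_x_3 = 8; pos_y_3 = 5; pos_z_3 = 2; pos_x_4 = 7; pos_y_4 = 7; pos_z_4 = 3; pos_x_5 = 3; pos_y_5 = 3; pos_z_5 = 4; height_5 = 4; pos_x_6 = 6; pos_y_6 = 6; pos_z_6 = 1; radius_6 = 2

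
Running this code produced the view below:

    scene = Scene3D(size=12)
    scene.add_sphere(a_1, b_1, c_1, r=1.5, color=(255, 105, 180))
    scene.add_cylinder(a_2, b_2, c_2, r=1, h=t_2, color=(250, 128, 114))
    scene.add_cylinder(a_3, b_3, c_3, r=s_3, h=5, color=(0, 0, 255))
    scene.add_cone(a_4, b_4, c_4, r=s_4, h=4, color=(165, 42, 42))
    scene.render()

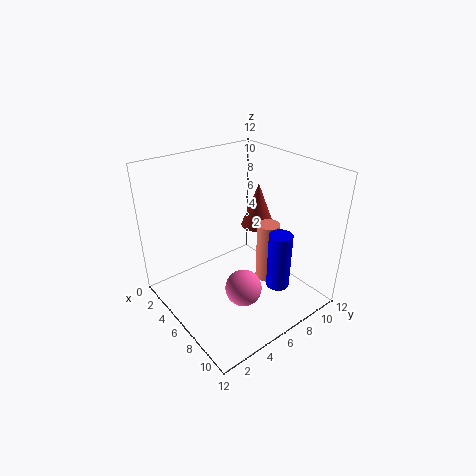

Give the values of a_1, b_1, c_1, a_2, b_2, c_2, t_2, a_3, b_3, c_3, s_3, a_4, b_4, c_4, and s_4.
a_1 = 8; b_1 = 5; c_1 = 2.5; a_2 = 6.5; b_2 = 9; c_2 = 1; t_2 = 5.5; a_3 = 8.5; b_3 = 8.5; c_3 = 1.5; s_3 = 1; a_4 = 4.5; b_4 = 9.5; c_4 = 5.5; s_4 = 1.5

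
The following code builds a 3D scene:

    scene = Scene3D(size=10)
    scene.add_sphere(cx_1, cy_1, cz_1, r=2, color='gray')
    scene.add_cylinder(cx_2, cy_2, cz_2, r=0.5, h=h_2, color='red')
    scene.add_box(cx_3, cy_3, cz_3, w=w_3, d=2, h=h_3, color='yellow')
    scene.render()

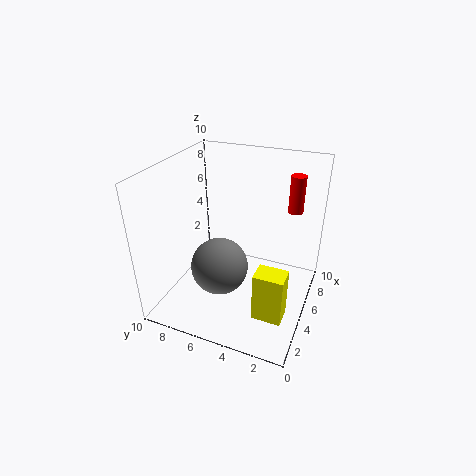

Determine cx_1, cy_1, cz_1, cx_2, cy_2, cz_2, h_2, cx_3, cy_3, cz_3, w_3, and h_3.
cx_1 = 4, cy_1 = 6, cz_1 = 3, cx_2 = 6.5, cy_2 = 1.5, cz_2 = 7, h_2 = 2.5, cx_3 = 2.5, cy_3 = 1, cz_3 = 0.5, w_3 = 1.5, h_3 = 3.5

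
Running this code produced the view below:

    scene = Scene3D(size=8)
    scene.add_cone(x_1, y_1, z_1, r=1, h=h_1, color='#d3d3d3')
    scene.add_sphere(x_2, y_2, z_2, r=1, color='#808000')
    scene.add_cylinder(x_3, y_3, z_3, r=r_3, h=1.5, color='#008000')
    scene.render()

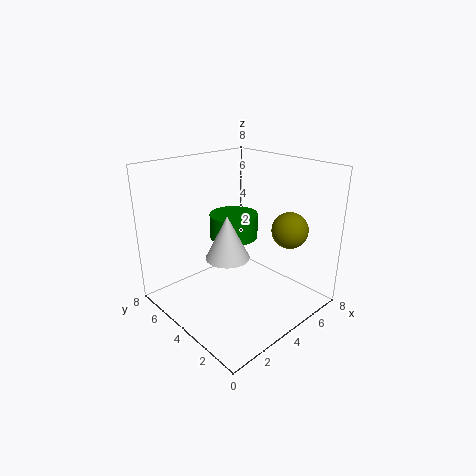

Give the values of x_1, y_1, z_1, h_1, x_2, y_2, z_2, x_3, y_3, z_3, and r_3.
x_1 = 1.5
y_1 = 2
z_1 = 4.5
h_1 = 2
x_2 = 6
y_2 = 2
z_2 = 4.5
x_3 = 5.5
y_3 = 6
z_3 = 3
r_3 = 1.5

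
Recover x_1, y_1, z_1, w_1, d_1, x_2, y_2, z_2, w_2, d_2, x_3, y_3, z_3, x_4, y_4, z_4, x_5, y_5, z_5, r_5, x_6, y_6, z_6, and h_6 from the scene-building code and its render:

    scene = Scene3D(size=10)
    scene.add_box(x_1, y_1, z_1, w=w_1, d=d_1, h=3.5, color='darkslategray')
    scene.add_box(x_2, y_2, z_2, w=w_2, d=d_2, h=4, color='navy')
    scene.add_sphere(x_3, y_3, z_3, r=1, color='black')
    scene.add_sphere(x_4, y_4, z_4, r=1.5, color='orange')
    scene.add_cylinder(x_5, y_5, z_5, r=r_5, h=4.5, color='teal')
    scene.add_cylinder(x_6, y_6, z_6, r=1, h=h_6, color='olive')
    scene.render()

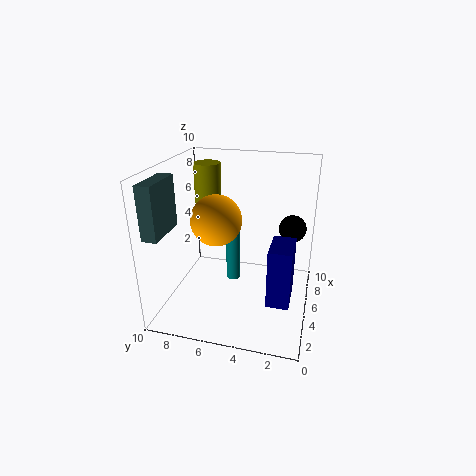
x_1 = 1; y_1 = 9; z_1 = 6; w_1 = 3; d_1 = 1; x_2 = 2.5; y_2 = 1; z_2 = 1.5; w_2 = 2.5; d_2 = 1.5; x_3 = 7.5; y_3 = 1.5; z_3 = 5; x_4 = 2; y_4 = 5.5; z_4 = 7.5; x_5 = 5.5; y_5 = 5.5; z_5 = 1.5; r_5 = 0.5; x_6 = 7.5; y_6 = 8; z_6 = 6.5; h_6 = 3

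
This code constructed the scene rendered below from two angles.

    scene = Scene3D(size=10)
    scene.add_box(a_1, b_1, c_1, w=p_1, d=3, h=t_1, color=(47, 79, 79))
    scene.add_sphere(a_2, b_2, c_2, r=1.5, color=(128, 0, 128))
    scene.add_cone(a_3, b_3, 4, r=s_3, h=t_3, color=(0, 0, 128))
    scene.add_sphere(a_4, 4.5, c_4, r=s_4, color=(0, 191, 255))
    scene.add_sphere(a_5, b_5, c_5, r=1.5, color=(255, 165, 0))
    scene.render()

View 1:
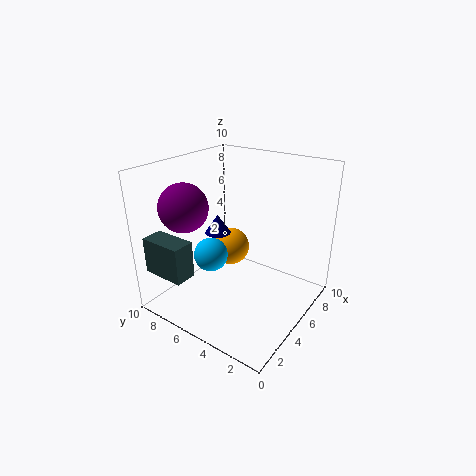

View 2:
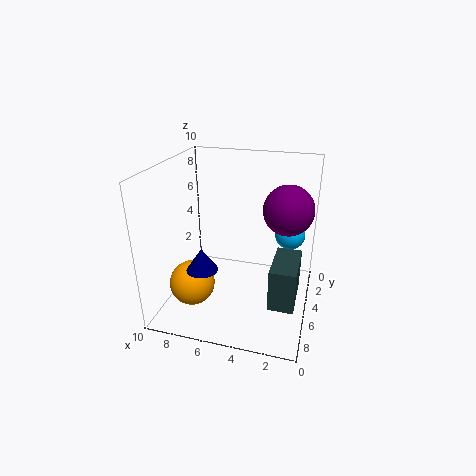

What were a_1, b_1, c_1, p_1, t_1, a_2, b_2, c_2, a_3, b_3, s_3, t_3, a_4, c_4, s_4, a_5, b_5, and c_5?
a_1 = 0.5
b_1 = 6.5
c_1 = 3
p_1 = 1.5
t_1 = 2.5
a_2 = 1.5
b_2 = 6.5
c_2 = 8
a_3 = 6.5
b_3 = 8
s_3 = 1
t_3 = 1.5
a_4 = 1.5
c_4 = 5.5
s_4 = 1
a_5 = 7.5
b_5 = 7.5
c_5 = 2.5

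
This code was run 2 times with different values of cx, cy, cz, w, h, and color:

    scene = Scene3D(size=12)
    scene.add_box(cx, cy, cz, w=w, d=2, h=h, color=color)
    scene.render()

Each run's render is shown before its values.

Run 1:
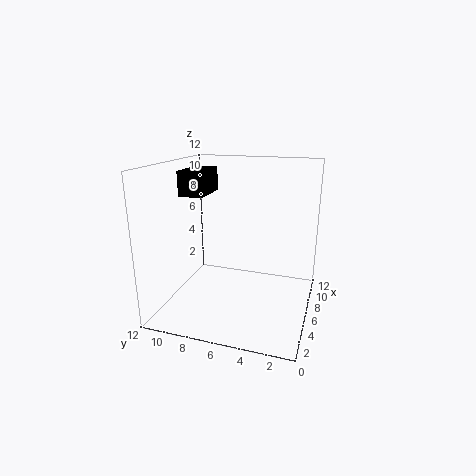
cx = 4.5
cy = 8.5
cz = 9.5
w = 3.5
h = 2
color = 'black'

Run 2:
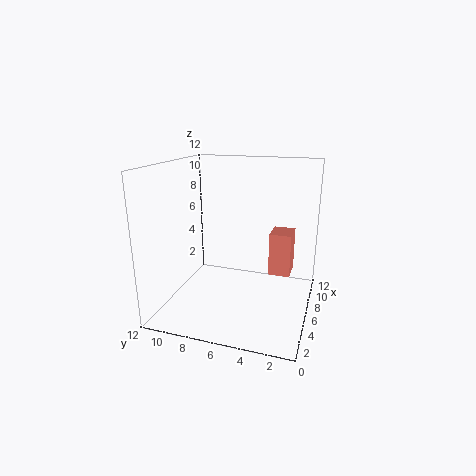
cx = 9
cy = 2
cz = 1.5
w = 2.5
h = 4
color = 'salmon'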